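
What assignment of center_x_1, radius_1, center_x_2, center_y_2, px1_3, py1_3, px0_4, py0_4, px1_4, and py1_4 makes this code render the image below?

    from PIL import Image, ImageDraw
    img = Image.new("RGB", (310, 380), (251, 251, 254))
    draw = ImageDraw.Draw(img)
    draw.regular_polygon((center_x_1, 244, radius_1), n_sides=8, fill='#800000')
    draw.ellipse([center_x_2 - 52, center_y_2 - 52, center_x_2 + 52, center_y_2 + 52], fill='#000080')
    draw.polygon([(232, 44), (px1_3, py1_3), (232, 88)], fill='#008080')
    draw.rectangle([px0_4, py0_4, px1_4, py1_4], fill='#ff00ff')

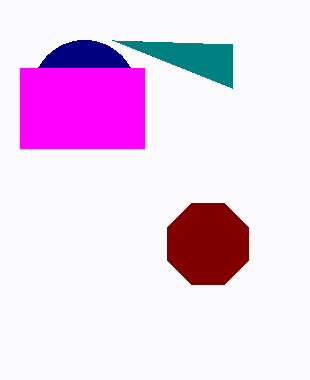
center_x_1 = 208; radius_1 = 44; center_x_2 = 84; center_y_2 = 92; px1_3 = 112; py1_3 = 40; px0_4 = 20; py0_4 = 68; px1_4 = 144; py1_4 = 148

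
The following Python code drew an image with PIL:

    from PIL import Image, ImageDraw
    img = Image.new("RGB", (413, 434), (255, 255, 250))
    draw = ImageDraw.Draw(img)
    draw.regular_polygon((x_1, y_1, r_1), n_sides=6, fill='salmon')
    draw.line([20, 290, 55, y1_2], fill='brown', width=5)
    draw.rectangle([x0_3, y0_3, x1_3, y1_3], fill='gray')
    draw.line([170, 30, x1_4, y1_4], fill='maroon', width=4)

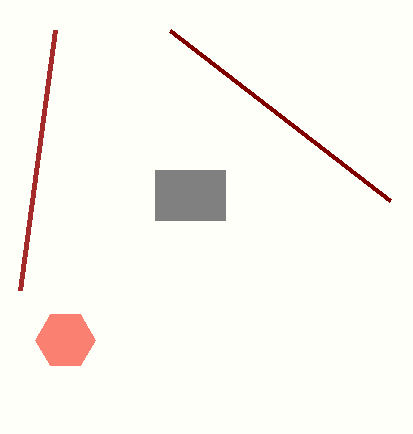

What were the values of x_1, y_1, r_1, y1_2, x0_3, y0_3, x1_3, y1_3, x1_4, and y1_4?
x_1 = 65; y_1 = 340; r_1 = 30; y1_2 = 30; x0_3 = 155; y0_3 = 170; x1_3 = 225; y1_3 = 220; x1_4 = 390; y1_4 = 200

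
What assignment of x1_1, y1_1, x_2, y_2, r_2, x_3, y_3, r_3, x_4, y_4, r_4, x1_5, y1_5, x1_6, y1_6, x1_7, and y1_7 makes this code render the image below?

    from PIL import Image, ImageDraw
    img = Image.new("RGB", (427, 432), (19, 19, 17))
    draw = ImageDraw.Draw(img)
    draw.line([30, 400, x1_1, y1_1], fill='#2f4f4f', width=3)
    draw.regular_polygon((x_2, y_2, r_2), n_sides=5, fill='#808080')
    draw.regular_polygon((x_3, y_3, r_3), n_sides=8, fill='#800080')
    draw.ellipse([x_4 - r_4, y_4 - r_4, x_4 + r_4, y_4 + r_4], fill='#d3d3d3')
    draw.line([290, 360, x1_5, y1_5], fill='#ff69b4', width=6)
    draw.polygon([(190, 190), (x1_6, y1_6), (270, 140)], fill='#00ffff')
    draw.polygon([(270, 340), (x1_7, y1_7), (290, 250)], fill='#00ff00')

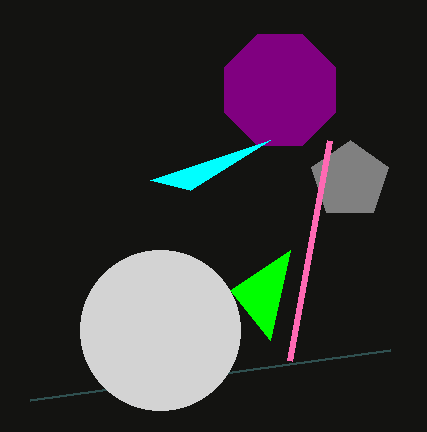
x1_1 = 390; y1_1 = 350; x_2 = 350; y_2 = 180; r_2 = 40; x_3 = 280; y_3 = 90; r_3 = 60; x_4 = 160; y_4 = 330; r_4 = 80; x1_5 = 330; y1_5 = 140; x1_6 = 150; y1_6 = 180; x1_7 = 230; y1_7 = 290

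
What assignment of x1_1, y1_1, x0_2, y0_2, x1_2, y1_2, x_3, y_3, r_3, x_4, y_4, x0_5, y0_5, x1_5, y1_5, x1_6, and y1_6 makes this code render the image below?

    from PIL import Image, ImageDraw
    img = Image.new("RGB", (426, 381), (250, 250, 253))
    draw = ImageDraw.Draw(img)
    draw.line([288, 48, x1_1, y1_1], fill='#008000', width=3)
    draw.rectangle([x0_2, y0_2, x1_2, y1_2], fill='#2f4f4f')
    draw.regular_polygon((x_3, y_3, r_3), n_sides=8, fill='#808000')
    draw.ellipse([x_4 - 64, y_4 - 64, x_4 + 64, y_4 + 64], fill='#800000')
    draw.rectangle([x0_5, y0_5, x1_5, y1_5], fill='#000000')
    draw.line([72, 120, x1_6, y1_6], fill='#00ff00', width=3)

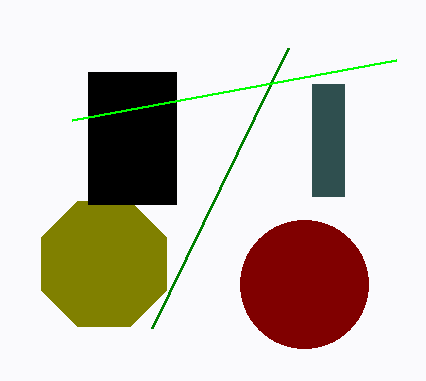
x1_1 = 152; y1_1 = 328; x0_2 = 312; y0_2 = 84; x1_2 = 344; y1_2 = 196; x_3 = 104; y_3 = 264; r_3 = 68; x_4 = 304; y_4 = 284; x0_5 = 88; y0_5 = 72; x1_5 = 176; y1_5 = 204; x1_6 = 396; y1_6 = 60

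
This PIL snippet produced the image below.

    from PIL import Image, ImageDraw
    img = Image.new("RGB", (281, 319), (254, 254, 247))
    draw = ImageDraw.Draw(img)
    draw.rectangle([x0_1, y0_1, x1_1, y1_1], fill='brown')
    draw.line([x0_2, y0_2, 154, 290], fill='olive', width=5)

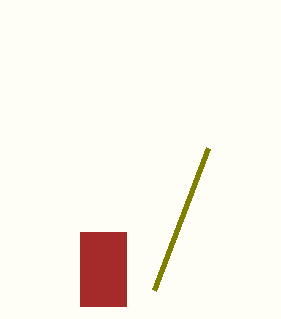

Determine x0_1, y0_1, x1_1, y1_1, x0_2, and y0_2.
x0_1 = 80, y0_1 = 232, x1_1 = 126, y1_1 = 306, x0_2 = 208, y0_2 = 148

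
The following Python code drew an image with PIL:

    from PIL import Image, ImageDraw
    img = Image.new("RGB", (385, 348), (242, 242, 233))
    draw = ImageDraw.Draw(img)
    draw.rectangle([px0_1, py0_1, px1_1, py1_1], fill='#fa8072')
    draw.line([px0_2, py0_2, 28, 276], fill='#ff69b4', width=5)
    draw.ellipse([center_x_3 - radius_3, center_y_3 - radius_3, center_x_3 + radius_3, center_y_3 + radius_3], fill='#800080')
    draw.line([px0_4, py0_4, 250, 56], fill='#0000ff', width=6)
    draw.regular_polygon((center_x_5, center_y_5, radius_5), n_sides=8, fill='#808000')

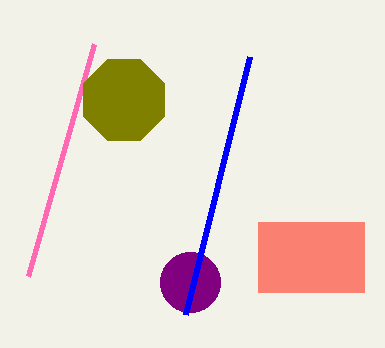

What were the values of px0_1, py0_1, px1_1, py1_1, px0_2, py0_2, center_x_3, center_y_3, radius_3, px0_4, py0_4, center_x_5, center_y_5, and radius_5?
px0_1 = 258
py0_1 = 222
px1_1 = 364
py1_1 = 292
px0_2 = 94
py0_2 = 44
center_x_3 = 190
center_y_3 = 282
radius_3 = 30
px0_4 = 186
py0_4 = 314
center_x_5 = 124
center_y_5 = 100
radius_5 = 44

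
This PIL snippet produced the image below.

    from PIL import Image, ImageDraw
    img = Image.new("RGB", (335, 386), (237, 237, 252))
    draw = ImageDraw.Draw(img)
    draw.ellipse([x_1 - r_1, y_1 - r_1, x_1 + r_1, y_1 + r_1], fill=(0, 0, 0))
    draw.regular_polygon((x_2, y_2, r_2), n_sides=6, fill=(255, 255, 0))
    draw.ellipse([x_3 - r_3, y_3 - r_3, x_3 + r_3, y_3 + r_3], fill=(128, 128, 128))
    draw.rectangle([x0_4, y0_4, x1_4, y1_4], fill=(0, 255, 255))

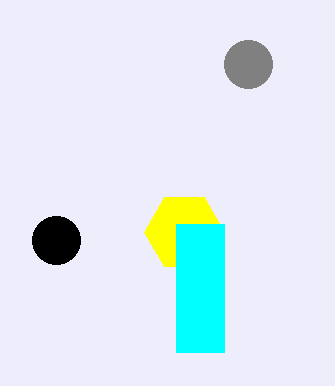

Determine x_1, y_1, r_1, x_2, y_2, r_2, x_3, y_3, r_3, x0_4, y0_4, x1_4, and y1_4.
x_1 = 56, y_1 = 240, r_1 = 24, x_2 = 184, y_2 = 232, r_2 = 40, x_3 = 248, y_3 = 64, r_3 = 24, x0_4 = 176, y0_4 = 224, x1_4 = 224, y1_4 = 352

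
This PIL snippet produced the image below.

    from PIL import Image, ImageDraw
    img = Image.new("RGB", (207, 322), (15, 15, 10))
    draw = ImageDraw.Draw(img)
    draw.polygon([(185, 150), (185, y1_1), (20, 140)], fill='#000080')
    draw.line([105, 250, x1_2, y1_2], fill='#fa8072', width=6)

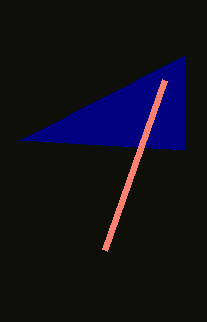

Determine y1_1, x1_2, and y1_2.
y1_1 = 55, x1_2 = 165, y1_2 = 80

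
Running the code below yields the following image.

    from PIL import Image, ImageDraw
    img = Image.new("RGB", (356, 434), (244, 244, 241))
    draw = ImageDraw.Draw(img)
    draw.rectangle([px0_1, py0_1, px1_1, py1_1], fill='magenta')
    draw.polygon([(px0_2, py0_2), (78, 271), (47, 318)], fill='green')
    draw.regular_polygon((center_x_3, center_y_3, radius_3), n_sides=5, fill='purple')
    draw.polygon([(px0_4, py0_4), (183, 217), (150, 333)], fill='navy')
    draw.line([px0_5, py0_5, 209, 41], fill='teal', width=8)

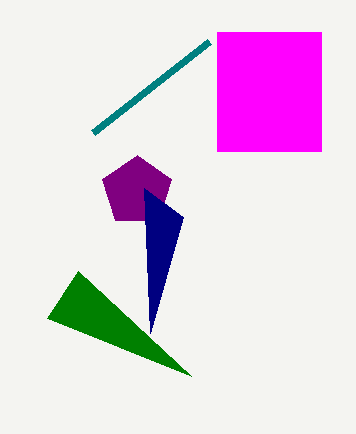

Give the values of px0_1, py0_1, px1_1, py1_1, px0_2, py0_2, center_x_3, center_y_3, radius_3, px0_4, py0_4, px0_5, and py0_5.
px0_1 = 217, py0_1 = 32, px1_1 = 321, py1_1 = 151, px0_2 = 191, py0_2 = 376, center_x_3 = 137, center_y_3 = 191, radius_3 = 36, px0_4 = 144, py0_4 = 188, px0_5 = 93, py0_5 = 132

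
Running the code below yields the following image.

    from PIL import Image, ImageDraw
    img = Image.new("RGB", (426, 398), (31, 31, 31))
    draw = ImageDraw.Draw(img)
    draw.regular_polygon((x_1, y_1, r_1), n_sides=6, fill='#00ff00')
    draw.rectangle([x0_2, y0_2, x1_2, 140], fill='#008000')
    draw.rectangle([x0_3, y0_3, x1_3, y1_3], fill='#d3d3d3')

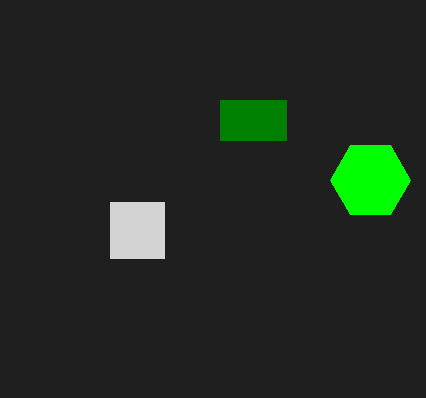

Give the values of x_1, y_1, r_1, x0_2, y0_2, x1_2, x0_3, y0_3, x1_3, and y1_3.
x_1 = 370
y_1 = 180
r_1 = 40
x0_2 = 220
y0_2 = 100
x1_2 = 286
x0_3 = 110
y0_3 = 202
x1_3 = 164
y1_3 = 258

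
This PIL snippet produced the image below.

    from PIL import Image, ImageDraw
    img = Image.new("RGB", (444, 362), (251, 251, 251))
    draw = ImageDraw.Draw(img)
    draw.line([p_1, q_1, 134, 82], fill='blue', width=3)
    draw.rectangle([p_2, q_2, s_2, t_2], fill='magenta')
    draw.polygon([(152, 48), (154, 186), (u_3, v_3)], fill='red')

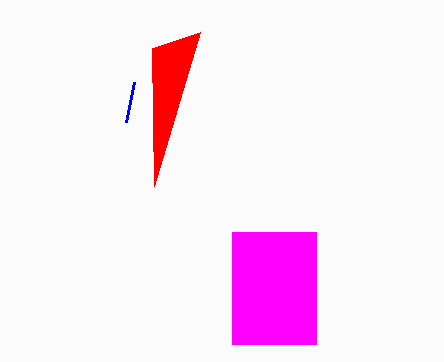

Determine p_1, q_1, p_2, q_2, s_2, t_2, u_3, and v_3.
p_1 = 126, q_1 = 122, p_2 = 232, q_2 = 232, s_2 = 316, t_2 = 344, u_3 = 200, v_3 = 32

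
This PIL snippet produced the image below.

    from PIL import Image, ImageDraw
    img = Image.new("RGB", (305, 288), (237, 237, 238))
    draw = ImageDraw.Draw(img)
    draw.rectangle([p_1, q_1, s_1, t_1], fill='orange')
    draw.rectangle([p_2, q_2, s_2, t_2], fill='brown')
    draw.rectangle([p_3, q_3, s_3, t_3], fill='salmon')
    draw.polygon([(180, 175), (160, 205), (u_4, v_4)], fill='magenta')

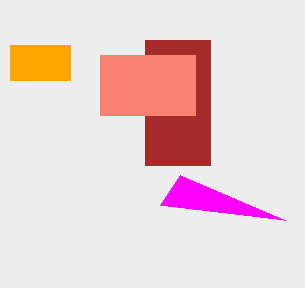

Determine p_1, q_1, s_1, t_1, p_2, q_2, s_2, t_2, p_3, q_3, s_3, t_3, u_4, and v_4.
p_1 = 10; q_1 = 45; s_1 = 70; t_1 = 80; p_2 = 145; q_2 = 40; s_2 = 210; t_2 = 165; p_3 = 100; q_3 = 55; s_3 = 195; t_3 = 115; u_4 = 285; v_4 = 220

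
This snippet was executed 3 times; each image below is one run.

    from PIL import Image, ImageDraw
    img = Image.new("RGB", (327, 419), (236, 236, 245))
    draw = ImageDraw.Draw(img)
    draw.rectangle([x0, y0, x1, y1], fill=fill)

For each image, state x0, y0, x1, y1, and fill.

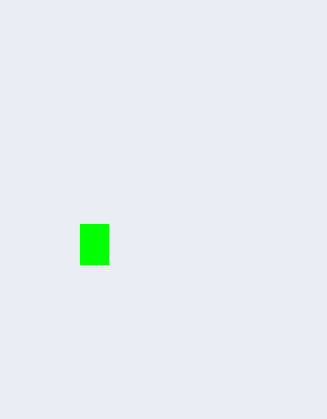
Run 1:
x0 = 80; y0 = 224; x1 = 108; y1 = 264; fill = 'lime'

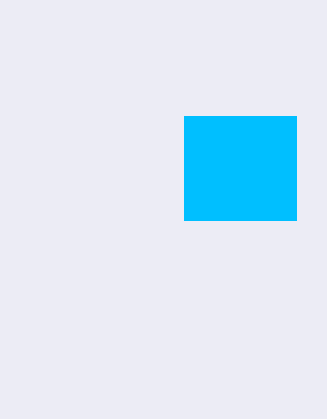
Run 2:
x0 = 184; y0 = 116; x1 = 296; y1 = 220; fill = 'deepskyblue'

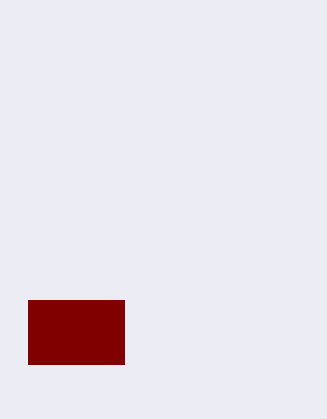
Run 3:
x0 = 28; y0 = 300; x1 = 124; y1 = 364; fill = 'maroon'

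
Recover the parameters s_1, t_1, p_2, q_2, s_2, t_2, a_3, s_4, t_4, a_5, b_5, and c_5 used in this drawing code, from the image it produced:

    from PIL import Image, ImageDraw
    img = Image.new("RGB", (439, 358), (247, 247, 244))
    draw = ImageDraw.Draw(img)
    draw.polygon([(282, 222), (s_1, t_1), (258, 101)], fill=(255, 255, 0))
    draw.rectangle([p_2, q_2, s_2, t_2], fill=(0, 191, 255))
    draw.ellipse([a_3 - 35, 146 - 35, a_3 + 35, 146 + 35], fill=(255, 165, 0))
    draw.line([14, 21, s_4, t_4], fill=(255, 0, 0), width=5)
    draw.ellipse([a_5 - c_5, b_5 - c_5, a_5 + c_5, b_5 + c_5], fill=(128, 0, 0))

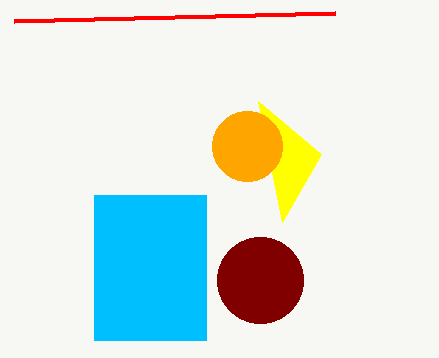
s_1 = 321
t_1 = 154
p_2 = 94
q_2 = 195
s_2 = 206
t_2 = 340
a_3 = 247
s_4 = 335
t_4 = 13
a_5 = 260
b_5 = 280
c_5 = 43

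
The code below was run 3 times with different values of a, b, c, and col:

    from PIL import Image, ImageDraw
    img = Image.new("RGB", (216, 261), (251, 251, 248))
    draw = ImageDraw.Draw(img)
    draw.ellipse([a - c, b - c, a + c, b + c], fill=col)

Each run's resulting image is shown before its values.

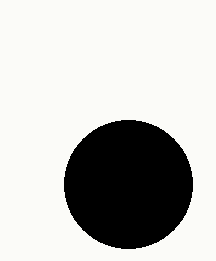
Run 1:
a = 128, b = 184, c = 64, col = 'black'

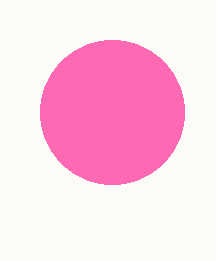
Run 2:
a = 112
b = 112
c = 72
col = 'hotpink'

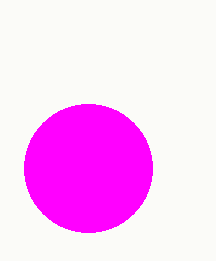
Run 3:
a = 88; b = 168; c = 64; col = 'magenta'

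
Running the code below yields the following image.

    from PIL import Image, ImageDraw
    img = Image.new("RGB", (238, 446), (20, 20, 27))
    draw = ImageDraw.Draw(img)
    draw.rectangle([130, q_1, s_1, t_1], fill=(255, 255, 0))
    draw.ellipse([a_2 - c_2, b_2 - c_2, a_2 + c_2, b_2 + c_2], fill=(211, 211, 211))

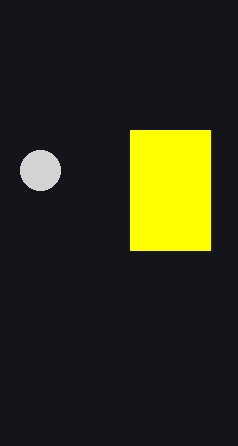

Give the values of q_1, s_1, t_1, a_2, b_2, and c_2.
q_1 = 130, s_1 = 210, t_1 = 250, a_2 = 40, b_2 = 170, c_2 = 20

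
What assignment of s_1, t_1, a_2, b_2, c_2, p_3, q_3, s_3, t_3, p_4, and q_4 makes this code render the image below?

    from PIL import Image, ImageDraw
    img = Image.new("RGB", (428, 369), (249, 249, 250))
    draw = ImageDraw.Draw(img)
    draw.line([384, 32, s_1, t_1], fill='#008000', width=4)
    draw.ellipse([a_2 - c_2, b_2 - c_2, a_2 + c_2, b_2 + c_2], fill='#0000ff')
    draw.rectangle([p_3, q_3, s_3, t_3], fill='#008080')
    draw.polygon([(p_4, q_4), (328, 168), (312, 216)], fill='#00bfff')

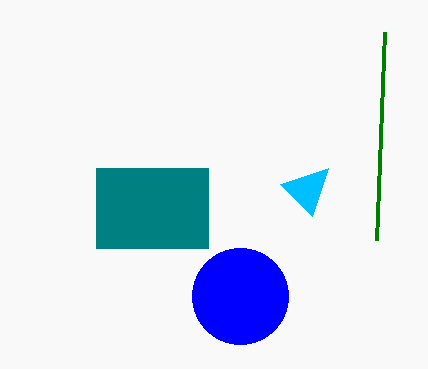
s_1 = 376
t_1 = 240
a_2 = 240
b_2 = 296
c_2 = 48
p_3 = 96
q_3 = 168
s_3 = 208
t_3 = 248
p_4 = 280
q_4 = 184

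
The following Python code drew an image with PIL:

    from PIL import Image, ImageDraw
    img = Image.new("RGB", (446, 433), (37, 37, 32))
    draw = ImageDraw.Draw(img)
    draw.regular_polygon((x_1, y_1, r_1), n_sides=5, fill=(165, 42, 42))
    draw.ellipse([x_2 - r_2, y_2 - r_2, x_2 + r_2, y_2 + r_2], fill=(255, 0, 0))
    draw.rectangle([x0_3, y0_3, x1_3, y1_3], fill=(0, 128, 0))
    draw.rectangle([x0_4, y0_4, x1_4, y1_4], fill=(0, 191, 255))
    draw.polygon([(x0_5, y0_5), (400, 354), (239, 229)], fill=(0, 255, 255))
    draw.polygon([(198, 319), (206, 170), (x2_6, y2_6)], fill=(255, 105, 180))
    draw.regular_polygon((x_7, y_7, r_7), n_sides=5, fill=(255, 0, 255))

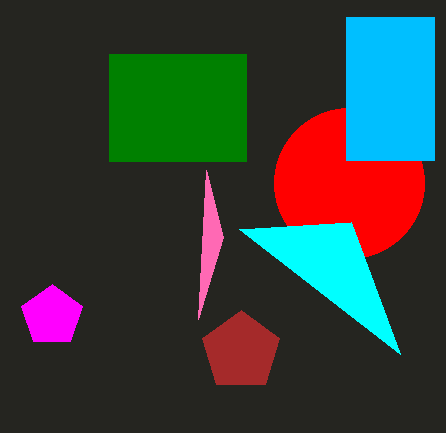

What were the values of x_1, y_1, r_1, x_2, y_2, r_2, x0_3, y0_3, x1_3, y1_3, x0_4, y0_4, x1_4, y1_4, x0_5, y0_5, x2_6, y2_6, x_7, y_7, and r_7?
x_1 = 241; y_1 = 351; r_1 = 41; x_2 = 349; y_2 = 183; r_2 = 75; x0_3 = 109; y0_3 = 54; x1_3 = 246; y1_3 = 161; x0_4 = 346; y0_4 = 17; x1_4 = 434; y1_4 = 160; x0_5 = 351; y0_5 = 222; x2_6 = 223; y2_6 = 237; x_7 = 52; y_7 = 316; r_7 = 32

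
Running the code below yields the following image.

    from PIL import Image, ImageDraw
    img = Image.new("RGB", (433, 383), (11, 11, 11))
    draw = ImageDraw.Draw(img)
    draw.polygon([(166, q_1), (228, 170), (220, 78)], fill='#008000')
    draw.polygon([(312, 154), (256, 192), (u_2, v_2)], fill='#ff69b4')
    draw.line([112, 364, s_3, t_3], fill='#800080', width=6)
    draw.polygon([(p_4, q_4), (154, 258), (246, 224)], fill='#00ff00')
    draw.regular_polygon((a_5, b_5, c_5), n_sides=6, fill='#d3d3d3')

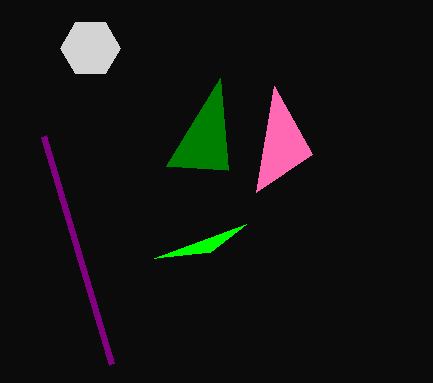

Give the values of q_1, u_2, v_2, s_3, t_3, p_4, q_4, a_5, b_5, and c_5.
q_1 = 166; u_2 = 274; v_2 = 86; s_3 = 44; t_3 = 136; p_4 = 210; q_4 = 252; a_5 = 90; b_5 = 48; c_5 = 30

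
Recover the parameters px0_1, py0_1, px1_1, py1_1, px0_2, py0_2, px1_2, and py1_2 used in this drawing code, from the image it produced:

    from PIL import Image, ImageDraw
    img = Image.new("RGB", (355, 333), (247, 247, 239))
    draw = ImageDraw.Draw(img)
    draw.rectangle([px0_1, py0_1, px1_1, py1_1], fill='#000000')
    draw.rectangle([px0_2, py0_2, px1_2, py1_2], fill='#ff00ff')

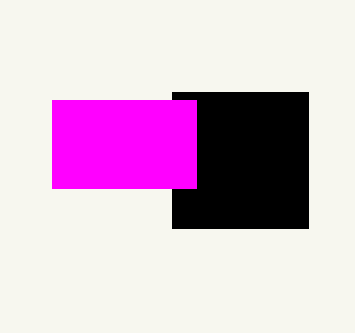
px0_1 = 172; py0_1 = 92; px1_1 = 308; py1_1 = 228; px0_2 = 52; py0_2 = 100; px1_2 = 196; py1_2 = 188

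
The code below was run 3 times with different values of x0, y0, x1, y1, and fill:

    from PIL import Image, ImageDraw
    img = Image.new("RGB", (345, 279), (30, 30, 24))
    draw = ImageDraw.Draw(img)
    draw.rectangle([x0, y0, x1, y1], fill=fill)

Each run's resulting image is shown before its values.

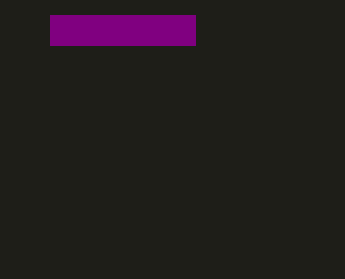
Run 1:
x0 = 50
y0 = 15
x1 = 195
y1 = 45
fill = 'purple'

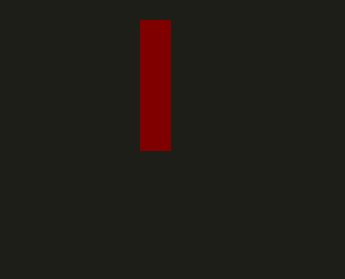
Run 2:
x0 = 140, y0 = 20, x1 = 170, y1 = 150, fill = 'maroon'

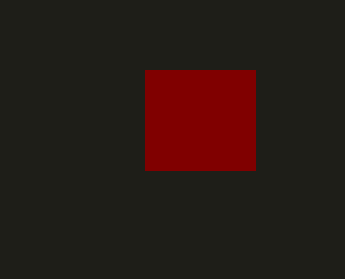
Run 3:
x0 = 145, y0 = 70, x1 = 255, y1 = 170, fill = 'maroon'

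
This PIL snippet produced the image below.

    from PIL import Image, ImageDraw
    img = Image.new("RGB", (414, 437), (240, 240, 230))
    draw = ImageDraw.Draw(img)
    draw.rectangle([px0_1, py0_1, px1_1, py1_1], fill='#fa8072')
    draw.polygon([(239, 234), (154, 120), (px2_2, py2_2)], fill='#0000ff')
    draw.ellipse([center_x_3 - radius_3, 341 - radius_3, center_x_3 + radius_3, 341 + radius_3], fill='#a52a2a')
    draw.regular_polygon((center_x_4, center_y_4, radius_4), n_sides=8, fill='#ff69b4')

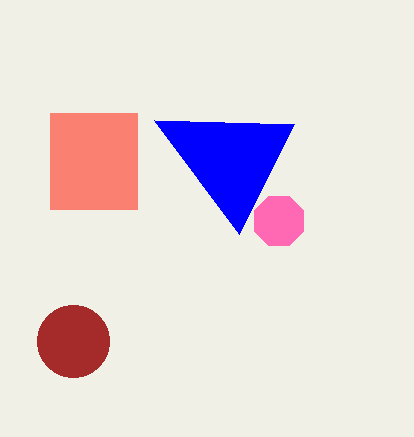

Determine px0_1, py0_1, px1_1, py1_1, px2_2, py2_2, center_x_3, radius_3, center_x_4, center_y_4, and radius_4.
px0_1 = 50
py0_1 = 113
px1_1 = 137
py1_1 = 209
px2_2 = 294
py2_2 = 124
center_x_3 = 73
radius_3 = 36
center_x_4 = 279
center_y_4 = 221
radius_4 = 27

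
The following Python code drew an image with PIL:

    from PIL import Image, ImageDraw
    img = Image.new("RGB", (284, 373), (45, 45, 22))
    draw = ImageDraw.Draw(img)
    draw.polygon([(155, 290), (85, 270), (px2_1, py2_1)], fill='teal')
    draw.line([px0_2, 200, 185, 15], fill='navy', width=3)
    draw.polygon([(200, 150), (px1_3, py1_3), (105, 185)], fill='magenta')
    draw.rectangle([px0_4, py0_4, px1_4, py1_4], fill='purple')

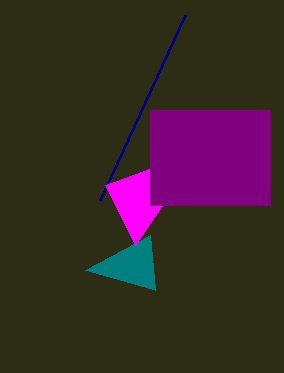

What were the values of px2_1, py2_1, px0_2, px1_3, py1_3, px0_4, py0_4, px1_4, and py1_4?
px2_1 = 150
py2_1 = 235
px0_2 = 100
px1_3 = 135
py1_3 = 245
px0_4 = 150
py0_4 = 110
px1_4 = 270
py1_4 = 205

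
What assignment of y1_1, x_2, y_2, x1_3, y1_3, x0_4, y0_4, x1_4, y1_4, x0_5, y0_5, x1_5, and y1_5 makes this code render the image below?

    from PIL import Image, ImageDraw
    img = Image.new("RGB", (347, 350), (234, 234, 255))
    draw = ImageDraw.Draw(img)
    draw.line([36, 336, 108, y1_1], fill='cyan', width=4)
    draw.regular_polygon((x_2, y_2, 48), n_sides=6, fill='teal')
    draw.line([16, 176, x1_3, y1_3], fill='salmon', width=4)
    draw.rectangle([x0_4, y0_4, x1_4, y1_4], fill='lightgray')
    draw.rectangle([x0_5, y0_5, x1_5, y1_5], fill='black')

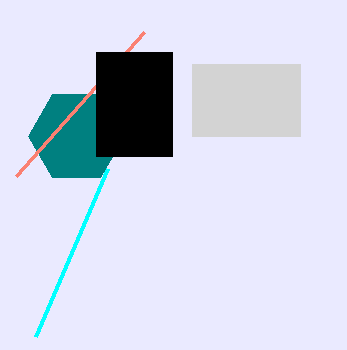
y1_1 = 168; x_2 = 76; y_2 = 136; x1_3 = 144; y1_3 = 32; x0_4 = 192; y0_4 = 64; x1_4 = 300; y1_4 = 136; x0_5 = 96; y0_5 = 52; x1_5 = 172; y1_5 = 156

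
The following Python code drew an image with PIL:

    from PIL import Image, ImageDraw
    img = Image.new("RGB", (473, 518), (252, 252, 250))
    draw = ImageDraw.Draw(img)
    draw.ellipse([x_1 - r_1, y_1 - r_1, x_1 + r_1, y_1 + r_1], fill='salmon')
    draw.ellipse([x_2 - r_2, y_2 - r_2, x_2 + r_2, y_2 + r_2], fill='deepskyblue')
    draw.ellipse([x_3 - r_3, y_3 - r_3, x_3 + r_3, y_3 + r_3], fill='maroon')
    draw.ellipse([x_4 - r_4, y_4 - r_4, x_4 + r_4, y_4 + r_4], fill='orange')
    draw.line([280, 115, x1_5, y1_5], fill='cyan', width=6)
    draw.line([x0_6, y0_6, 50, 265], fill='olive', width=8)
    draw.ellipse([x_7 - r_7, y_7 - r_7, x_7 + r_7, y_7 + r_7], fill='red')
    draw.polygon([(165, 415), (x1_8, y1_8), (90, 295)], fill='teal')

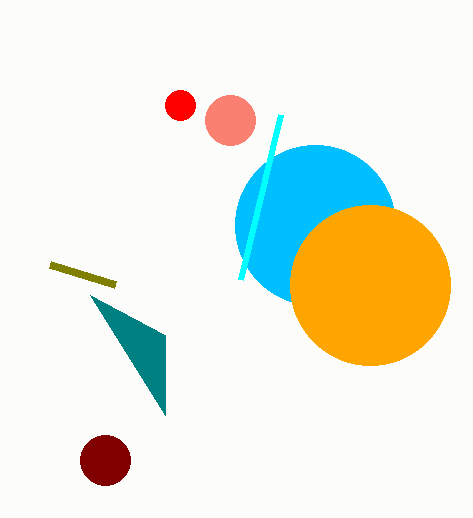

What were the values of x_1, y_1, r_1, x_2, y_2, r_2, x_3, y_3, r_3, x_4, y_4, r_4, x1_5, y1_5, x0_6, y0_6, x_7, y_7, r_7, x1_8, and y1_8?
x_1 = 230, y_1 = 120, r_1 = 25, x_2 = 315, y_2 = 225, r_2 = 80, x_3 = 105, y_3 = 460, r_3 = 25, x_4 = 370, y_4 = 285, r_4 = 80, x1_5 = 240, y1_5 = 280, x0_6 = 115, y0_6 = 285, x_7 = 180, y_7 = 105, r_7 = 15, x1_8 = 165, y1_8 = 335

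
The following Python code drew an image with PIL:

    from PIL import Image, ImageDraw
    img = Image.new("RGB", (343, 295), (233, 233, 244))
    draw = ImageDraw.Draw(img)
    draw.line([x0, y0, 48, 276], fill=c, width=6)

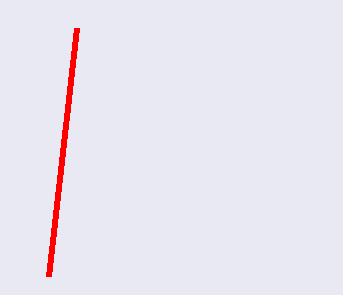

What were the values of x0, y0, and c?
x0 = 76, y0 = 28, c = 'red'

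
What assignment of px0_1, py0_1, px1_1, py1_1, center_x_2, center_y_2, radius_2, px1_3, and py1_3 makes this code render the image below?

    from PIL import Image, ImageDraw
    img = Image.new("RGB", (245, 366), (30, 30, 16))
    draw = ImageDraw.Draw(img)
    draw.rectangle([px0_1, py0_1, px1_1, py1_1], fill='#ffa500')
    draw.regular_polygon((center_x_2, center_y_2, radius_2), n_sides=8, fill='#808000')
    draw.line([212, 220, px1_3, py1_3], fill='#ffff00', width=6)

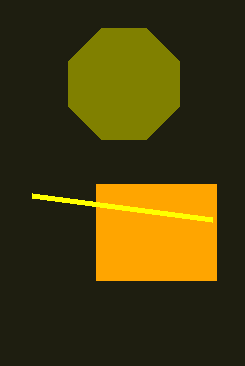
px0_1 = 96; py0_1 = 184; px1_1 = 216; py1_1 = 280; center_x_2 = 124; center_y_2 = 84; radius_2 = 60; px1_3 = 32; py1_3 = 196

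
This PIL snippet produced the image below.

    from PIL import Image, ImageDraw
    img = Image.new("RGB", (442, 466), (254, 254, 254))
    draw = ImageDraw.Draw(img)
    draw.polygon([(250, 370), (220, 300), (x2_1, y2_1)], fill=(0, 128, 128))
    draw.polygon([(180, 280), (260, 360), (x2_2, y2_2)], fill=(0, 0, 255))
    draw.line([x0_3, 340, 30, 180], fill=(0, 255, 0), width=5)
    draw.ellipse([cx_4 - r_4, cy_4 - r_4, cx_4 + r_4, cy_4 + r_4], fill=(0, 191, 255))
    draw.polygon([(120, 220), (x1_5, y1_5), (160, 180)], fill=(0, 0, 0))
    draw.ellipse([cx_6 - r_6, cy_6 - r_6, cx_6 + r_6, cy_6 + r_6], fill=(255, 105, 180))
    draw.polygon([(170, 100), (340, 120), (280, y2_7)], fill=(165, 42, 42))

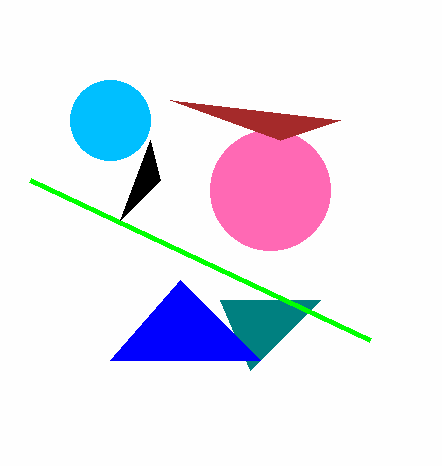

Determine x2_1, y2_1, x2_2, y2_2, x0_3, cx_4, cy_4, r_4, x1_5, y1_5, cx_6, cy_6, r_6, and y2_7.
x2_1 = 320
y2_1 = 300
x2_2 = 110
y2_2 = 360
x0_3 = 370
cx_4 = 110
cy_4 = 120
r_4 = 40
x1_5 = 150
y1_5 = 140
cx_6 = 270
cy_6 = 190
r_6 = 60
y2_7 = 140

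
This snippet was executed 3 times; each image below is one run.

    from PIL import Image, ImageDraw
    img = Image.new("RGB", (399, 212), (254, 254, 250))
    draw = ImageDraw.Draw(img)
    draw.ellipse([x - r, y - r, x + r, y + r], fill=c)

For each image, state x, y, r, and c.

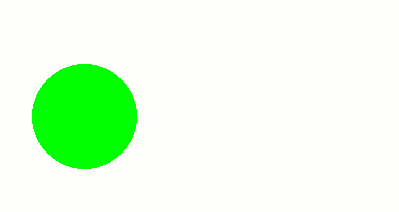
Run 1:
x = 84
y = 116
r = 52
c = 'lime'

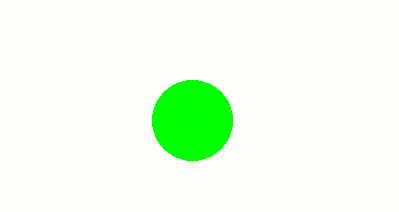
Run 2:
x = 192
y = 120
r = 40
c = 'lime'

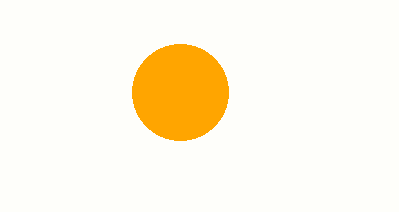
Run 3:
x = 180
y = 92
r = 48
c = 'orange'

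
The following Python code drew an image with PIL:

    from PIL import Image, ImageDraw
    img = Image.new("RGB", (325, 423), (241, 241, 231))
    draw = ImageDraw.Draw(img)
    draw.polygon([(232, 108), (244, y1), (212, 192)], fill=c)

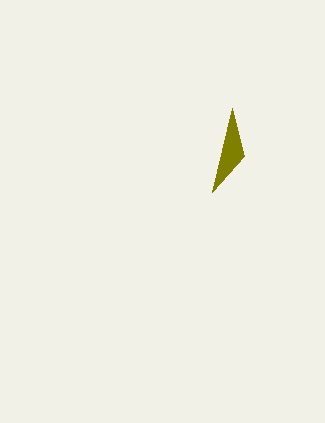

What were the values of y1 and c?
y1 = 156; c = 'olive'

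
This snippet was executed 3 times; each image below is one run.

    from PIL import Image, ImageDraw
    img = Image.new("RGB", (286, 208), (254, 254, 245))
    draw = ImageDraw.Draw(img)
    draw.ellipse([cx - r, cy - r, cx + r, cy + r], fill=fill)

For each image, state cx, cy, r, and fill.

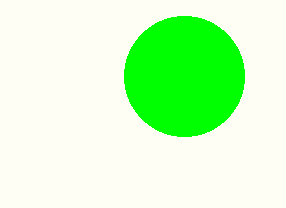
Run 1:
cx = 184; cy = 76; r = 60; fill = 'lime'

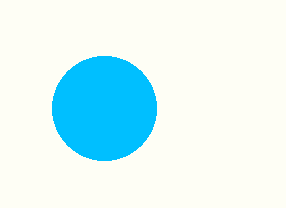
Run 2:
cx = 104
cy = 108
r = 52
fill = 'deepskyblue'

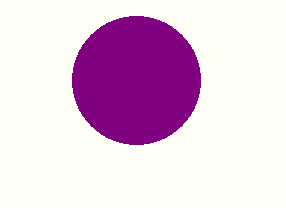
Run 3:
cx = 136
cy = 80
r = 64
fill = 'purple'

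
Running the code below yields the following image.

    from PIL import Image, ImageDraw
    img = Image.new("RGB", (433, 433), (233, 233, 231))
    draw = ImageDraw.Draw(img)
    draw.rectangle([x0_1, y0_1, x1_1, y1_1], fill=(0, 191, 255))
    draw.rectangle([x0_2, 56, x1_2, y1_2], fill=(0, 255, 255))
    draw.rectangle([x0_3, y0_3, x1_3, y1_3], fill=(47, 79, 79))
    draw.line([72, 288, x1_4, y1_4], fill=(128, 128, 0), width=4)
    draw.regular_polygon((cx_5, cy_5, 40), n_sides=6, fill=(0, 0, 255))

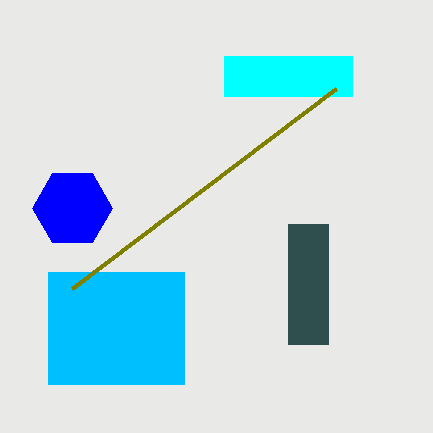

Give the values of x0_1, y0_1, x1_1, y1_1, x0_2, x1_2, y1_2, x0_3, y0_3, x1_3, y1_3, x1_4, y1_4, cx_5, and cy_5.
x0_1 = 48
y0_1 = 272
x1_1 = 184
y1_1 = 384
x0_2 = 224
x1_2 = 352
y1_2 = 96
x0_3 = 288
y0_3 = 224
x1_3 = 328
y1_3 = 344
x1_4 = 336
y1_4 = 88
cx_5 = 72
cy_5 = 208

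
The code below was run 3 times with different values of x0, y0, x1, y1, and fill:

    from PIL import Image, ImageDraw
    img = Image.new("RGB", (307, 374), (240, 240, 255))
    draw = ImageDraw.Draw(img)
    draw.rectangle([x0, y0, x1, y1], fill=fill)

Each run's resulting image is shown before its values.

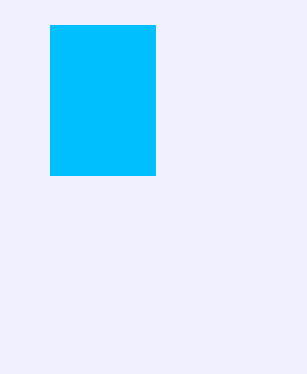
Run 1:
x0 = 50; y0 = 25; x1 = 155; y1 = 175; fill = 'deepskyblue'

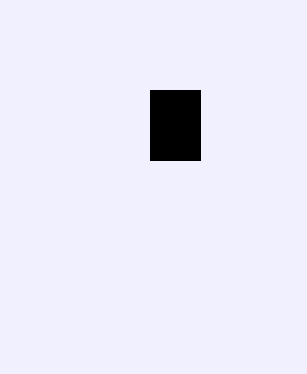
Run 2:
x0 = 150; y0 = 90; x1 = 200; y1 = 160; fill = 'black'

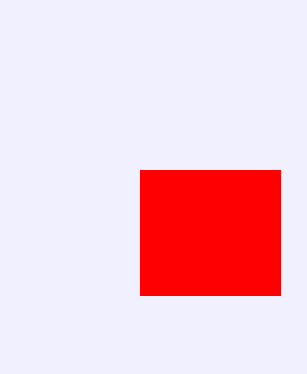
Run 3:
x0 = 140, y0 = 170, x1 = 280, y1 = 295, fill = 'red'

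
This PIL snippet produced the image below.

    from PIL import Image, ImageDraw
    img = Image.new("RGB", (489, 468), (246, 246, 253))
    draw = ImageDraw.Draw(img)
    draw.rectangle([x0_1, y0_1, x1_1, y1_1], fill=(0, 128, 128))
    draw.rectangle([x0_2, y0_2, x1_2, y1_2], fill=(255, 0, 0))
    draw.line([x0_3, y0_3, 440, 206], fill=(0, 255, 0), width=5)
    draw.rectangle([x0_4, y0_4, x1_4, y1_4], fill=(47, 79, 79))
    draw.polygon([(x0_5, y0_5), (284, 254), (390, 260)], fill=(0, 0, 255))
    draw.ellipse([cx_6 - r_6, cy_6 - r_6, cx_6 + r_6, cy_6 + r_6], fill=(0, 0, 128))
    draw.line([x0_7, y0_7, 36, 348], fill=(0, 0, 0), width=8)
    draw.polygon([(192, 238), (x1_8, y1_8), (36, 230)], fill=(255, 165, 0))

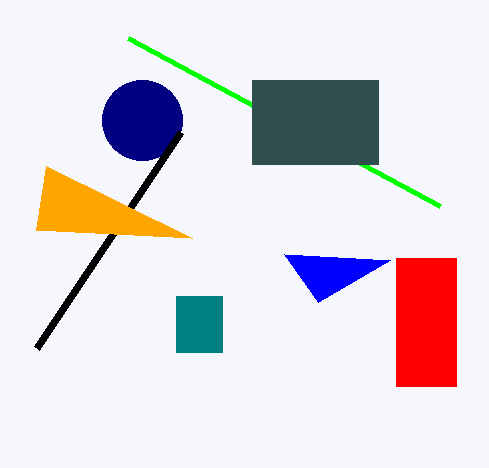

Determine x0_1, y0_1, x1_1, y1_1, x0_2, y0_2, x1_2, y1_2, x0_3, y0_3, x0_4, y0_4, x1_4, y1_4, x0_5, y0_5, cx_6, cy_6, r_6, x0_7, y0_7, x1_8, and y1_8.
x0_1 = 176
y0_1 = 296
x1_1 = 222
y1_1 = 352
x0_2 = 396
y0_2 = 258
x1_2 = 456
y1_2 = 386
x0_3 = 128
y0_3 = 38
x0_4 = 252
y0_4 = 80
x1_4 = 378
y1_4 = 164
x0_5 = 318
y0_5 = 302
cx_6 = 142
cy_6 = 120
r_6 = 40
x0_7 = 180
y0_7 = 132
x1_8 = 46
y1_8 = 166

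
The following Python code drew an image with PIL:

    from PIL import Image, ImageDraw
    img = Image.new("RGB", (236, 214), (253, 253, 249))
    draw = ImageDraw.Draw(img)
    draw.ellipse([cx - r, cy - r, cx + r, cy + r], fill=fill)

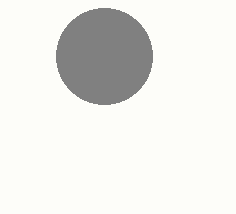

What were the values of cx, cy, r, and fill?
cx = 104; cy = 56; r = 48; fill = 'gray'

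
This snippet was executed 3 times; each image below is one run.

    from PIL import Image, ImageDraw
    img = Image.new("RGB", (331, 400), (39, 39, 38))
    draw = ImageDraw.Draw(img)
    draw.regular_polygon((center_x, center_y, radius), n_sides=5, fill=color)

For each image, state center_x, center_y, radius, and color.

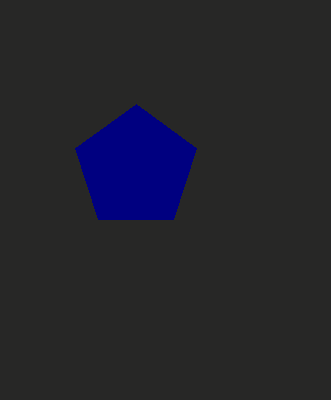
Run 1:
center_x = 136
center_y = 168
radius = 64
color = 'navy'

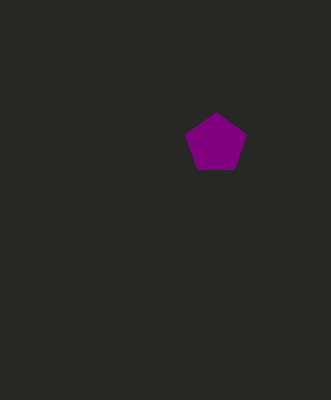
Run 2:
center_x = 216; center_y = 144; radius = 32; color = 'purple'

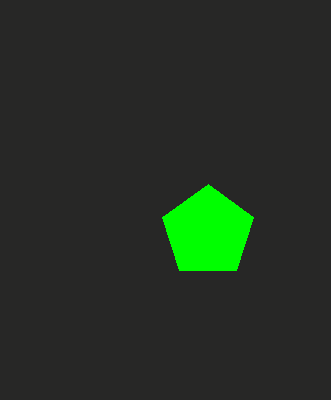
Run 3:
center_x = 208; center_y = 232; radius = 48; color = 'lime'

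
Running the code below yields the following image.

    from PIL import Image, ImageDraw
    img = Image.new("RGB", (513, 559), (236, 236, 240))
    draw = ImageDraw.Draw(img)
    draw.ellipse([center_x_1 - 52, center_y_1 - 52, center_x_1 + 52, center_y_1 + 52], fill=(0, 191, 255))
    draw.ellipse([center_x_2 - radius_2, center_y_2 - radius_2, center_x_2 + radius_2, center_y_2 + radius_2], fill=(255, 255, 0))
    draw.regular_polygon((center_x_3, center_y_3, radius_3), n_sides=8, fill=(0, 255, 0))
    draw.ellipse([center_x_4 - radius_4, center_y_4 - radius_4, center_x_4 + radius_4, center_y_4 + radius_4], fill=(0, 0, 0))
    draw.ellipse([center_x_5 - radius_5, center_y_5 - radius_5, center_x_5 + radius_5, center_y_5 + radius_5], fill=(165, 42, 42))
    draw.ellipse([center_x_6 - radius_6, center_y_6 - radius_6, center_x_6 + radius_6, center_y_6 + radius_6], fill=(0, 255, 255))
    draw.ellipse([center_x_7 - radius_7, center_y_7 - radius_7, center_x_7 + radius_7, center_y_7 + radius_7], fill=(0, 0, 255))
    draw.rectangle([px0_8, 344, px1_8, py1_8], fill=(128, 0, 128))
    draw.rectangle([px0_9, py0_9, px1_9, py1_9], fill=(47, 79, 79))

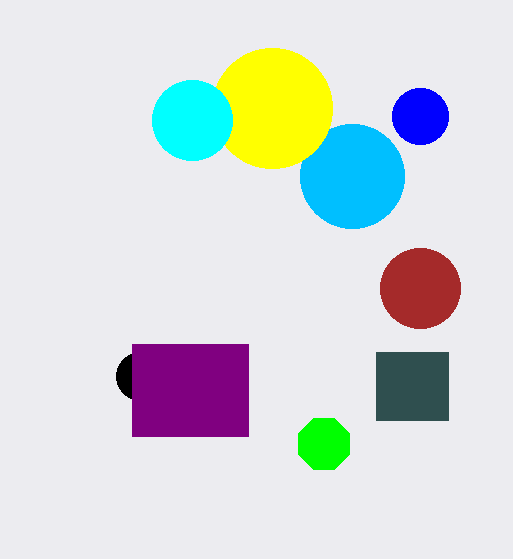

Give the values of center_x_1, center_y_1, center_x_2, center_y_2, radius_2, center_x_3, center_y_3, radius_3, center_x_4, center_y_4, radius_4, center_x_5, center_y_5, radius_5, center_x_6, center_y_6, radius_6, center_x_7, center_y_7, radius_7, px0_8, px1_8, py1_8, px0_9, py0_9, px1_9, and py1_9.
center_x_1 = 352; center_y_1 = 176; center_x_2 = 272; center_y_2 = 108; radius_2 = 60; center_x_3 = 324; center_y_3 = 444; radius_3 = 28; center_x_4 = 140; center_y_4 = 376; radius_4 = 24; center_x_5 = 420; center_y_5 = 288; radius_5 = 40; center_x_6 = 192; center_y_6 = 120; radius_6 = 40; center_x_7 = 420; center_y_7 = 116; radius_7 = 28; px0_8 = 132; px1_8 = 248; py1_8 = 436; px0_9 = 376; py0_9 = 352; px1_9 = 448; py1_9 = 420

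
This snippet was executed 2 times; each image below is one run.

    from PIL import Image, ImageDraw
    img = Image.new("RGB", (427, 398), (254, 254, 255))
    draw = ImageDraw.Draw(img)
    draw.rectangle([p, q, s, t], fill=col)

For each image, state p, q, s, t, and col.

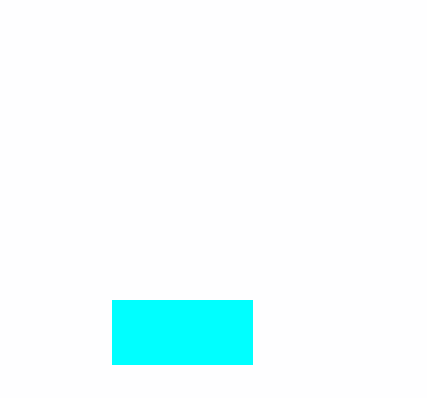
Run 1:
p = 112
q = 300
s = 252
t = 364
col = 'cyan'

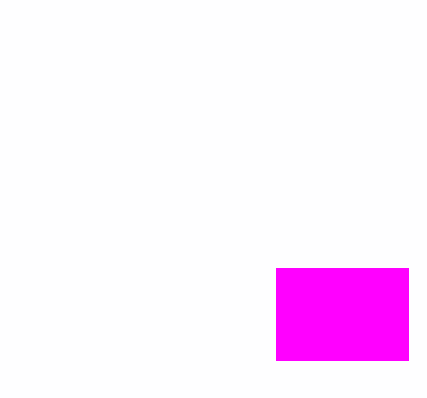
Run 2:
p = 276, q = 268, s = 408, t = 360, col = 'magenta'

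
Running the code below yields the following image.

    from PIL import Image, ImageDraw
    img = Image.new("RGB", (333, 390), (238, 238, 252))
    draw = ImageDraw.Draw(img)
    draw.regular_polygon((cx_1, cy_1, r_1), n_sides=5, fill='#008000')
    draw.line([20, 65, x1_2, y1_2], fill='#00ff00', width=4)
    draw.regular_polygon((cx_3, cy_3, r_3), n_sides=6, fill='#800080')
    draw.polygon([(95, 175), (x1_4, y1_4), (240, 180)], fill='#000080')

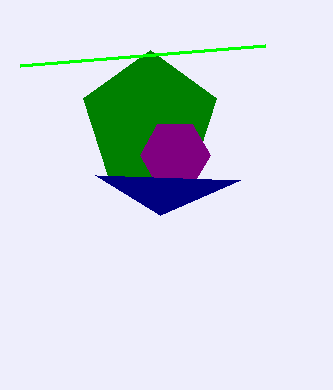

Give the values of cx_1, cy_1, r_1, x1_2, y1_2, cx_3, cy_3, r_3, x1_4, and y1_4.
cx_1 = 150; cy_1 = 120; r_1 = 70; x1_2 = 265; y1_2 = 45; cx_3 = 175; cy_3 = 155; r_3 = 35; x1_4 = 160; y1_4 = 215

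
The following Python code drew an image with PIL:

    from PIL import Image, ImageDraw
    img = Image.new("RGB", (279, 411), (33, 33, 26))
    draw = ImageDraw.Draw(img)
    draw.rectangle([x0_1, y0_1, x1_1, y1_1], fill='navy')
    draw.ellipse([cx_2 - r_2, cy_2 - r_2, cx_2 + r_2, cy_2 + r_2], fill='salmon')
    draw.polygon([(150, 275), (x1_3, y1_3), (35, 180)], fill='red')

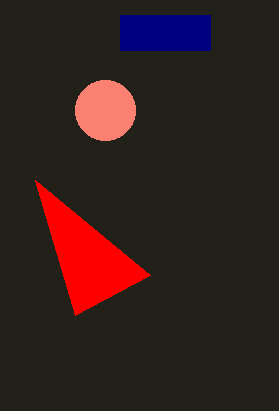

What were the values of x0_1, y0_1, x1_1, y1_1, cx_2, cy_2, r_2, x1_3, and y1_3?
x0_1 = 120; y0_1 = 15; x1_1 = 210; y1_1 = 50; cx_2 = 105; cy_2 = 110; r_2 = 30; x1_3 = 75; y1_3 = 315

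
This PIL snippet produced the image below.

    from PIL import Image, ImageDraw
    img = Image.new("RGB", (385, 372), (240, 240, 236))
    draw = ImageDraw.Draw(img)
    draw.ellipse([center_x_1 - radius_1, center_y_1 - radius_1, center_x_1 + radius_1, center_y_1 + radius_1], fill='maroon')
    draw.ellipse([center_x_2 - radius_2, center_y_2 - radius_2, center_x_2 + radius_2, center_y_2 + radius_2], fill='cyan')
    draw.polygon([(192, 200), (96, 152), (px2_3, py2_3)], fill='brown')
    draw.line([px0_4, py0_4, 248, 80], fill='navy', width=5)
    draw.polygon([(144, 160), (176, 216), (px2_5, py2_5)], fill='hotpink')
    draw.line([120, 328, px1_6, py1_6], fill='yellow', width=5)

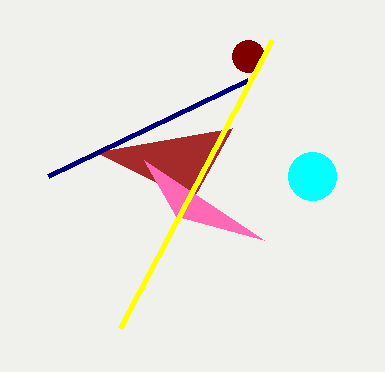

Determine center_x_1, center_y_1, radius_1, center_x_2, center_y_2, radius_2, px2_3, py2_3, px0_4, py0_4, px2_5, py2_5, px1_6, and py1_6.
center_x_1 = 248
center_y_1 = 56
radius_1 = 16
center_x_2 = 312
center_y_2 = 176
radius_2 = 24
px2_3 = 232
py2_3 = 128
px0_4 = 48
py0_4 = 176
px2_5 = 264
py2_5 = 240
px1_6 = 272
py1_6 = 40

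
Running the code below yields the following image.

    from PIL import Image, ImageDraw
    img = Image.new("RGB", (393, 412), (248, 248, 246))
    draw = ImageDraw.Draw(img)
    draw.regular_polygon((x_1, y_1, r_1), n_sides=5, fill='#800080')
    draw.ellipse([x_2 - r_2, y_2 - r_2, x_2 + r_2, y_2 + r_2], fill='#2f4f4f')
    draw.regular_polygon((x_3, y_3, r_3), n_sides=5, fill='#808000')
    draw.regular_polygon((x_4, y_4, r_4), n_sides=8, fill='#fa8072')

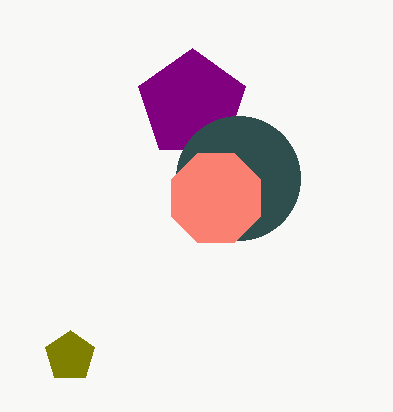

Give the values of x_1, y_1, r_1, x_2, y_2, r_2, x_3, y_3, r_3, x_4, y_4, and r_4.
x_1 = 192
y_1 = 104
r_1 = 56
x_2 = 238
y_2 = 178
r_2 = 62
x_3 = 70
y_3 = 356
r_3 = 26
x_4 = 216
y_4 = 198
r_4 = 48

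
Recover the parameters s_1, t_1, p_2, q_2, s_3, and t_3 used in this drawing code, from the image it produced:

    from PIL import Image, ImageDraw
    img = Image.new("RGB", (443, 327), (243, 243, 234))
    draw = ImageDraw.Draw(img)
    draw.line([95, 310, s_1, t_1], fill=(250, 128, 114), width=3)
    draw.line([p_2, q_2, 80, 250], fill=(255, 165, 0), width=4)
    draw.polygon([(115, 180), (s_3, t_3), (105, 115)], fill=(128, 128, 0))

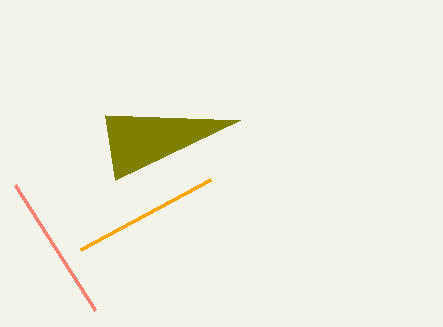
s_1 = 15
t_1 = 185
p_2 = 210
q_2 = 180
s_3 = 240
t_3 = 120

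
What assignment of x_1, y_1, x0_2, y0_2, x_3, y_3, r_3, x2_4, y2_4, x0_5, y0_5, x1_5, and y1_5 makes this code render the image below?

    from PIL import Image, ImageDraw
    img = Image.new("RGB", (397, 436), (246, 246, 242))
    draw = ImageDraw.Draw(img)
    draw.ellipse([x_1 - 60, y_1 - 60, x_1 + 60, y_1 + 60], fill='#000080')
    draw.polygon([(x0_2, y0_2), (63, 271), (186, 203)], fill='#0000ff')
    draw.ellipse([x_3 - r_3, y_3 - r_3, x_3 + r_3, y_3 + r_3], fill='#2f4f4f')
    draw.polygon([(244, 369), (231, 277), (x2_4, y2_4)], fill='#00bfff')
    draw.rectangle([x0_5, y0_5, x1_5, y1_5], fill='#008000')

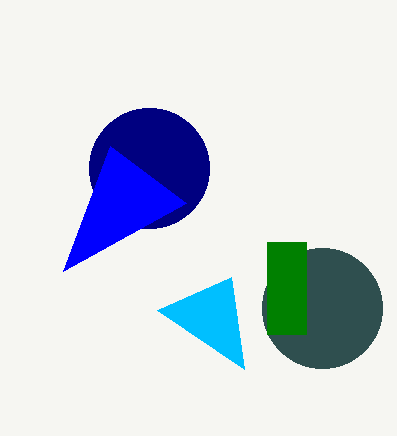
x_1 = 149
y_1 = 168
x0_2 = 110
y0_2 = 146
x_3 = 322
y_3 = 308
r_3 = 60
x2_4 = 157
y2_4 = 310
x0_5 = 267
y0_5 = 242
x1_5 = 306
y1_5 = 334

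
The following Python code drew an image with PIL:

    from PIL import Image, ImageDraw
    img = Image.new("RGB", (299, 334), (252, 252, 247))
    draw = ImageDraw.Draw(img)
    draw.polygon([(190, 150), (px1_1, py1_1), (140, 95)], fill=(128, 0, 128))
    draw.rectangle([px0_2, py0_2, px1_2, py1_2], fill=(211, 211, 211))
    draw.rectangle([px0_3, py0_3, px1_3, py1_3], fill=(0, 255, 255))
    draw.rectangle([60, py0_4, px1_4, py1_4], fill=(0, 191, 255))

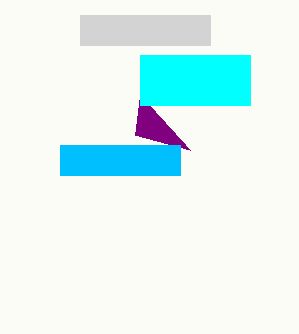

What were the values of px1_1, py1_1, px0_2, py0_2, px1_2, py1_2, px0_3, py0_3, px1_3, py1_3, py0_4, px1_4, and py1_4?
px1_1 = 135
py1_1 = 135
px0_2 = 80
py0_2 = 15
px1_2 = 210
py1_2 = 45
px0_3 = 140
py0_3 = 55
px1_3 = 250
py1_3 = 105
py0_4 = 145
px1_4 = 180
py1_4 = 175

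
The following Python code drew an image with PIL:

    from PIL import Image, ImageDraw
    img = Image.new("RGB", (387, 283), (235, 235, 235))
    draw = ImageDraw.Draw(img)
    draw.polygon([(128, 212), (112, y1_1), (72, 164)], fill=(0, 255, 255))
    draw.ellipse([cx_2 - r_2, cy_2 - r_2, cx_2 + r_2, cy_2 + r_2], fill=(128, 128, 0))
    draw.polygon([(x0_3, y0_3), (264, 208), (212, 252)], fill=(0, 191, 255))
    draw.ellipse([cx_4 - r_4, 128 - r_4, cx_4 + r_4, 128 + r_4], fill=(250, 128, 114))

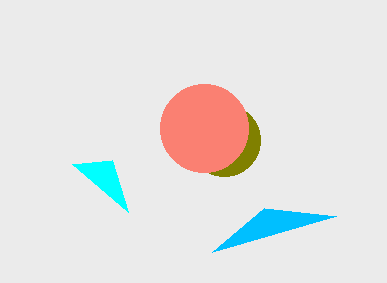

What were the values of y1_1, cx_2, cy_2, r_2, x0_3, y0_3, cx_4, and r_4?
y1_1 = 160
cx_2 = 224
cy_2 = 140
r_2 = 36
x0_3 = 336
y0_3 = 216
cx_4 = 204
r_4 = 44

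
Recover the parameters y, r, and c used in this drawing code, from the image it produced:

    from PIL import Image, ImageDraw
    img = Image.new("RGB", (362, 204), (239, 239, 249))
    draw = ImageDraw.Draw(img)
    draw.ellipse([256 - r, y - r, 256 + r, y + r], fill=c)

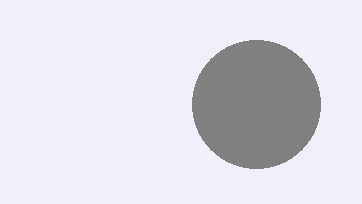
y = 104; r = 64; c = 'gray'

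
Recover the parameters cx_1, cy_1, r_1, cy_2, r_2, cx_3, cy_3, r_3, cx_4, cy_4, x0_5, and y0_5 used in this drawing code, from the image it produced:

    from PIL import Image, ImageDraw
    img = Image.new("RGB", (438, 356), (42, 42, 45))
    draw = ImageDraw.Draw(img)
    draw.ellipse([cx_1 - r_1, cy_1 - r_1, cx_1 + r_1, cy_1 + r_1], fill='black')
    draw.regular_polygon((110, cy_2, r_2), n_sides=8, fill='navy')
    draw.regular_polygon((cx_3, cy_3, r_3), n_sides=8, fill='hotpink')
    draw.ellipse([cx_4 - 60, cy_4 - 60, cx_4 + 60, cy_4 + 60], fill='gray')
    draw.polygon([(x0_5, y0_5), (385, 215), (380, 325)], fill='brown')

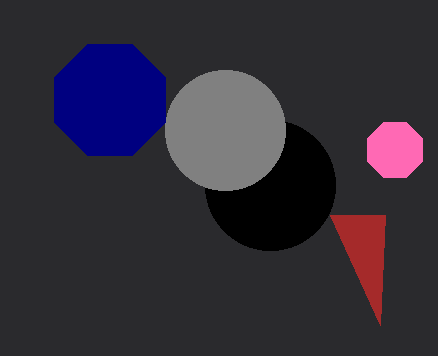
cx_1 = 270; cy_1 = 185; r_1 = 65; cy_2 = 100; r_2 = 60; cx_3 = 395; cy_3 = 150; r_3 = 30; cx_4 = 225; cy_4 = 130; x0_5 = 330; y0_5 = 215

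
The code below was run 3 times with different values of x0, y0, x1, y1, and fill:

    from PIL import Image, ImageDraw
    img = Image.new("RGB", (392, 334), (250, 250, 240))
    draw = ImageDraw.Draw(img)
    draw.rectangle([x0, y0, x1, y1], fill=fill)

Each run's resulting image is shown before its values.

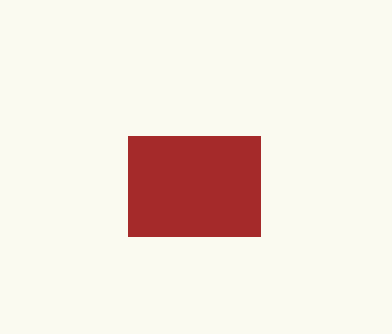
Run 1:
x0 = 128, y0 = 136, x1 = 260, y1 = 236, fill = 'brown'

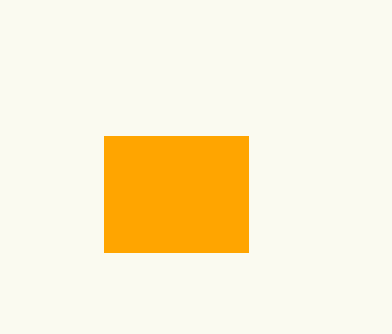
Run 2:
x0 = 104; y0 = 136; x1 = 248; y1 = 252; fill = 'orange'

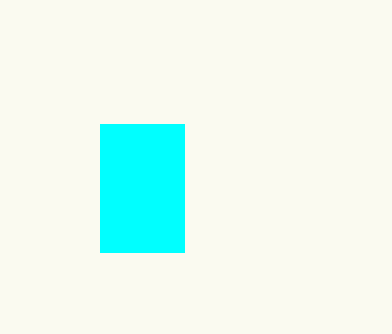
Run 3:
x0 = 100; y0 = 124; x1 = 184; y1 = 252; fill = 'cyan'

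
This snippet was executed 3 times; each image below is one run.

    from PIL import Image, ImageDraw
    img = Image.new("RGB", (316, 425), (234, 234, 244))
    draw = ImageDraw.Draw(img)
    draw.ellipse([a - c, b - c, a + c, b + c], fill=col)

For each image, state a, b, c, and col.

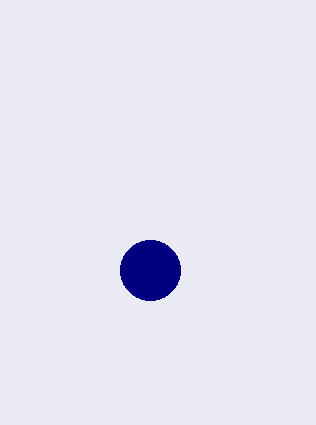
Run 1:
a = 150, b = 270, c = 30, col = 'navy'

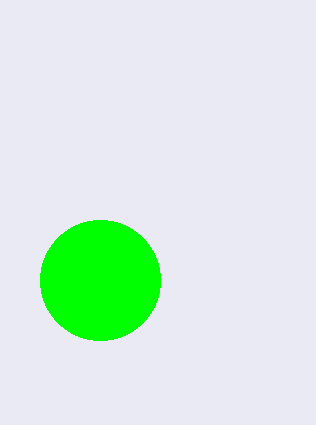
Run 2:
a = 100
b = 280
c = 60
col = 'lime'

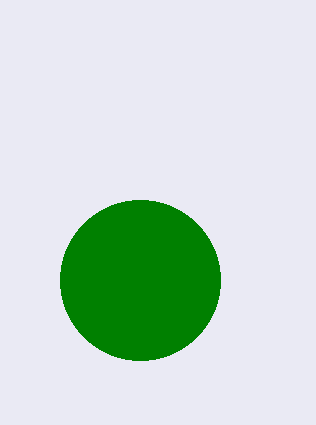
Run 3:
a = 140; b = 280; c = 80; col = 'green'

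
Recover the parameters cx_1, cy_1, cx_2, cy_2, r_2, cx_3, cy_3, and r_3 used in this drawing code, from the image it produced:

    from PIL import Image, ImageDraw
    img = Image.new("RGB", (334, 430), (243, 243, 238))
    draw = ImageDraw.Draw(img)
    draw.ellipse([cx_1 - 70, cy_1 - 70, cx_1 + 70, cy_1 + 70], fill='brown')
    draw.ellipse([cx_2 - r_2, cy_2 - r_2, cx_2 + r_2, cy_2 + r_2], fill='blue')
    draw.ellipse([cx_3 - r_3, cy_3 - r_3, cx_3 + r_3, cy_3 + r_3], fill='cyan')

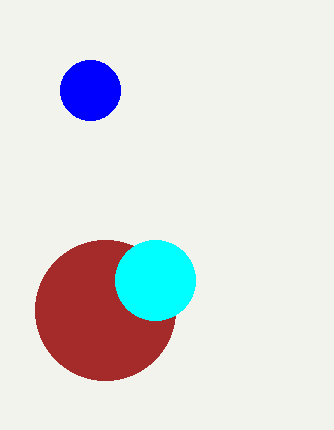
cx_1 = 105
cy_1 = 310
cx_2 = 90
cy_2 = 90
r_2 = 30
cx_3 = 155
cy_3 = 280
r_3 = 40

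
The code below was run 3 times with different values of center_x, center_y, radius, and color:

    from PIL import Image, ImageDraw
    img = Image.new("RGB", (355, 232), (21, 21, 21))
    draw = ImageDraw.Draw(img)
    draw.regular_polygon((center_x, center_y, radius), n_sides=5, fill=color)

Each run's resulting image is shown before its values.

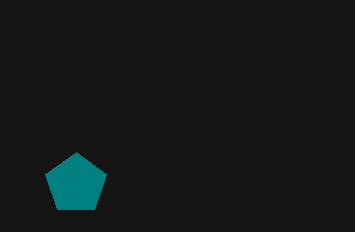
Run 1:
center_x = 76, center_y = 184, radius = 32, color = 'teal'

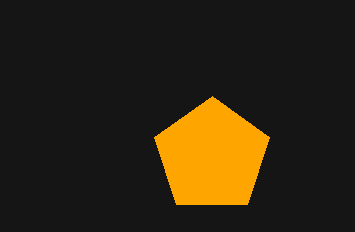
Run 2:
center_x = 212, center_y = 156, radius = 60, color = 'orange'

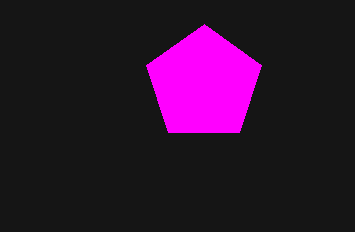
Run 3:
center_x = 204, center_y = 84, radius = 60, color = 'magenta'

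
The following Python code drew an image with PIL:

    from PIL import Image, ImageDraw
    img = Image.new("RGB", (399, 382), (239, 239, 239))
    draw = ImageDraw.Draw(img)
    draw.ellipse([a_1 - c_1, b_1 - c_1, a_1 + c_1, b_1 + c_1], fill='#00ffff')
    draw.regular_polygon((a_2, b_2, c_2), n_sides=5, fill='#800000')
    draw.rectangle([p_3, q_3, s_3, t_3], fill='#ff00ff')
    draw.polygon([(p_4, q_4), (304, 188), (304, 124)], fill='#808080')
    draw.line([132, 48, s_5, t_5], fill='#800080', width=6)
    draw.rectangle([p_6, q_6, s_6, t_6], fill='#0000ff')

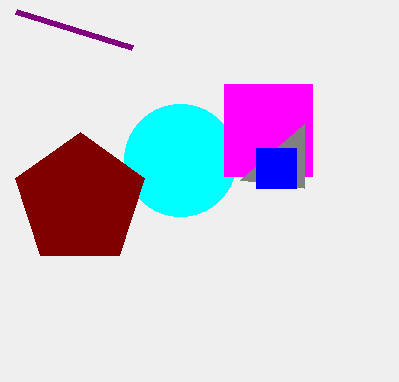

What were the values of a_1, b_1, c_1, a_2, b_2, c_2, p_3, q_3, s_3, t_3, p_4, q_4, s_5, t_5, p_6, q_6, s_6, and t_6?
a_1 = 180
b_1 = 160
c_1 = 56
a_2 = 80
b_2 = 200
c_2 = 68
p_3 = 224
q_3 = 84
s_3 = 312
t_3 = 176
p_4 = 240
q_4 = 180
s_5 = 16
t_5 = 12
p_6 = 256
q_6 = 148
s_6 = 296
t_6 = 188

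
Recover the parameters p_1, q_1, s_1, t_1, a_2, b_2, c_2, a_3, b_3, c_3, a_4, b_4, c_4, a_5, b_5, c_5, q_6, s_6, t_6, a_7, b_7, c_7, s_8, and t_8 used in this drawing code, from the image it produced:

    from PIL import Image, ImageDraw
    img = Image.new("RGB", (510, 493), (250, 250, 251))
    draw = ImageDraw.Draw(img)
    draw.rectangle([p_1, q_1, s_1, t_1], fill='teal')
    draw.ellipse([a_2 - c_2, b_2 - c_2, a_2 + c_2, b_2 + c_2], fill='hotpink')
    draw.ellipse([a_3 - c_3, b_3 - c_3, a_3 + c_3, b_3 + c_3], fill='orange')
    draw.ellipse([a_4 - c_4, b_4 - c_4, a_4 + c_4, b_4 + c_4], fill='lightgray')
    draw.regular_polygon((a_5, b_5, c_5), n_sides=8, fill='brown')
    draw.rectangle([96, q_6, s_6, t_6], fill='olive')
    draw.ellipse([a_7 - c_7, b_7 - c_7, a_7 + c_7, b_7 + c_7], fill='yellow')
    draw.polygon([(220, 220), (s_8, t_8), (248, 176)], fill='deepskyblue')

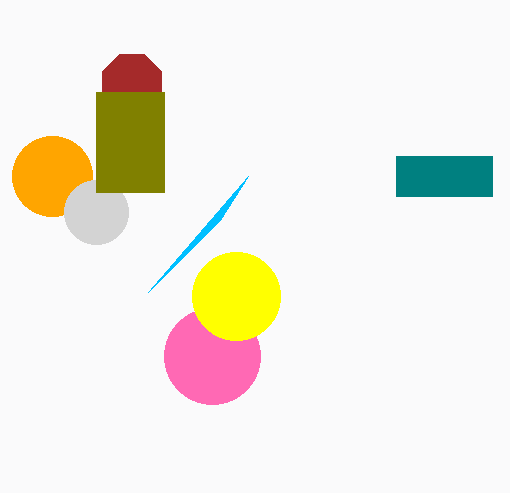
p_1 = 396
q_1 = 156
s_1 = 492
t_1 = 196
a_2 = 212
b_2 = 356
c_2 = 48
a_3 = 52
b_3 = 176
c_3 = 40
a_4 = 96
b_4 = 212
c_4 = 32
a_5 = 132
b_5 = 84
c_5 = 32
q_6 = 92
s_6 = 164
t_6 = 192
a_7 = 236
b_7 = 296
c_7 = 44
s_8 = 148
t_8 = 292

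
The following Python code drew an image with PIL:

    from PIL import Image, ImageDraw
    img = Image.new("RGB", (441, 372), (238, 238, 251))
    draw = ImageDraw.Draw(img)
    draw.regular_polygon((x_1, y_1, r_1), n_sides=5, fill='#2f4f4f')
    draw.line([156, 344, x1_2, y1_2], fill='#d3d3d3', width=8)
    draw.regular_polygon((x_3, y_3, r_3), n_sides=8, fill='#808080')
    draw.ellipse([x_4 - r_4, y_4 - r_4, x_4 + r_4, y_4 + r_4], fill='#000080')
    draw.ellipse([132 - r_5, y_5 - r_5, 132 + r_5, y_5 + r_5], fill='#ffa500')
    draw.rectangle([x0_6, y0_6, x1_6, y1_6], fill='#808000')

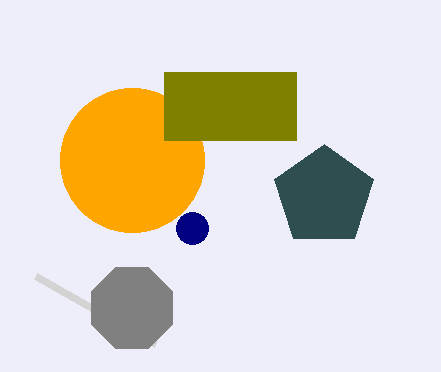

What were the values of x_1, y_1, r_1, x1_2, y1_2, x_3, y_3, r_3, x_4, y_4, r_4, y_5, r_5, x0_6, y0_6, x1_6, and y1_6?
x_1 = 324, y_1 = 196, r_1 = 52, x1_2 = 36, y1_2 = 276, x_3 = 132, y_3 = 308, r_3 = 44, x_4 = 192, y_4 = 228, r_4 = 16, y_5 = 160, r_5 = 72, x0_6 = 164, y0_6 = 72, x1_6 = 296, y1_6 = 140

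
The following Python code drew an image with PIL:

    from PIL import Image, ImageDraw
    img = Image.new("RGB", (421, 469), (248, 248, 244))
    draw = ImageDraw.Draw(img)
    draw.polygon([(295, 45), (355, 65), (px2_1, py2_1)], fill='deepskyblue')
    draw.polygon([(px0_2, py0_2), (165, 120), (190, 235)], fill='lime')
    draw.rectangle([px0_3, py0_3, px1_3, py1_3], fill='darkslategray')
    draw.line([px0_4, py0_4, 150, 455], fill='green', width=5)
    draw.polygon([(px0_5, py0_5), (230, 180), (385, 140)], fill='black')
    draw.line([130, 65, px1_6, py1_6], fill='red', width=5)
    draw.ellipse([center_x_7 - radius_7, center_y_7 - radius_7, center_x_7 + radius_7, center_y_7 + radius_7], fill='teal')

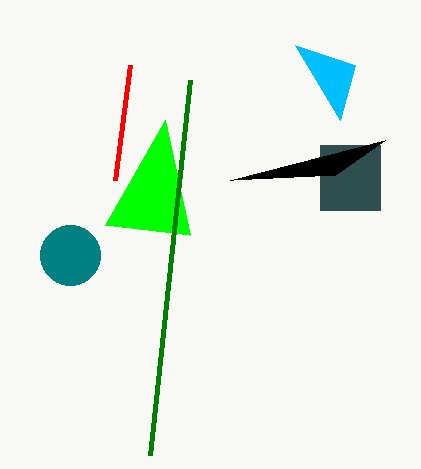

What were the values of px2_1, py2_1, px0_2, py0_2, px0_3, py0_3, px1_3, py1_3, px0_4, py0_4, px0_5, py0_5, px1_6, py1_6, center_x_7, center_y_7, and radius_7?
px2_1 = 340; py2_1 = 120; px0_2 = 105; py0_2 = 225; px0_3 = 320; py0_3 = 145; px1_3 = 380; py1_3 = 210; px0_4 = 190; py0_4 = 80; px0_5 = 335; py0_5 = 175; px1_6 = 115; py1_6 = 180; center_x_7 = 70; center_y_7 = 255; radius_7 = 30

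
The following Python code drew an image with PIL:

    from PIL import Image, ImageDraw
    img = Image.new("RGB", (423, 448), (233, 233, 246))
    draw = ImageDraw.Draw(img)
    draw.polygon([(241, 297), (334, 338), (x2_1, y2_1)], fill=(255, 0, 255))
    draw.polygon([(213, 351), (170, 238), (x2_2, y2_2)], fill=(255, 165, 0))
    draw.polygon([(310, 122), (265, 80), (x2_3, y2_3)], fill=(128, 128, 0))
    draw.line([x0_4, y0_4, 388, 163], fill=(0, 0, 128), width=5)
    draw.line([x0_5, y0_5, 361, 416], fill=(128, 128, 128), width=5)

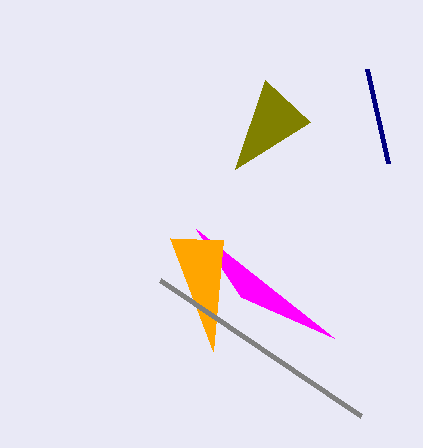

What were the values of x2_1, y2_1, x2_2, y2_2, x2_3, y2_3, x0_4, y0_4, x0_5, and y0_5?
x2_1 = 196
y2_1 = 229
x2_2 = 223
y2_2 = 240
x2_3 = 235
y2_3 = 169
x0_4 = 367
y0_4 = 69
x0_5 = 160
y0_5 = 280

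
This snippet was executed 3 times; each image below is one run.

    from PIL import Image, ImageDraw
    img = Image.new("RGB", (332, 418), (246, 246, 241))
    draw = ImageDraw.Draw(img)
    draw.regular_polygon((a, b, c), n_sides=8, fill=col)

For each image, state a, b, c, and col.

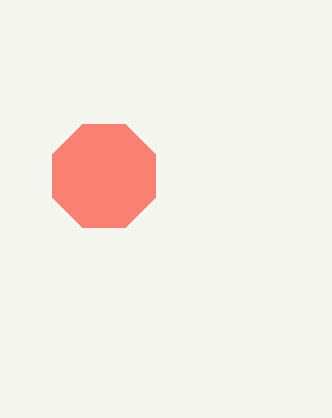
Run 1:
a = 104; b = 176; c = 56; col = 'salmon'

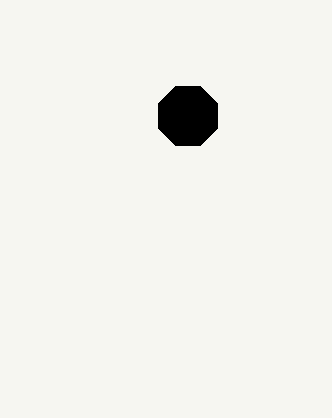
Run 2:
a = 188
b = 116
c = 32
col = 'black'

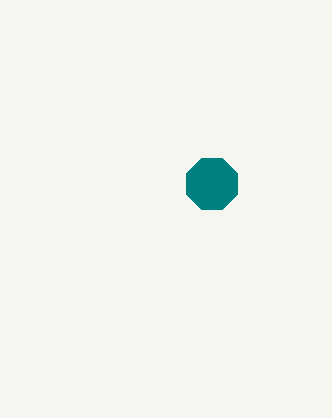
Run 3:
a = 212
b = 184
c = 28
col = 'teal'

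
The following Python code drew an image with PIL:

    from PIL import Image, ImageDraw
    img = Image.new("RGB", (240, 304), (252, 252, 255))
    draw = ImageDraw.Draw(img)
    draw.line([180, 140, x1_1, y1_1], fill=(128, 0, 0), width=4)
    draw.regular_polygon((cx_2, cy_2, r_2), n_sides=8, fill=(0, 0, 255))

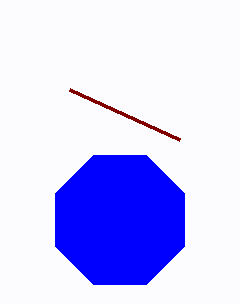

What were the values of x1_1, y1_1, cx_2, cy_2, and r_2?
x1_1 = 70, y1_1 = 90, cx_2 = 120, cy_2 = 220, r_2 = 70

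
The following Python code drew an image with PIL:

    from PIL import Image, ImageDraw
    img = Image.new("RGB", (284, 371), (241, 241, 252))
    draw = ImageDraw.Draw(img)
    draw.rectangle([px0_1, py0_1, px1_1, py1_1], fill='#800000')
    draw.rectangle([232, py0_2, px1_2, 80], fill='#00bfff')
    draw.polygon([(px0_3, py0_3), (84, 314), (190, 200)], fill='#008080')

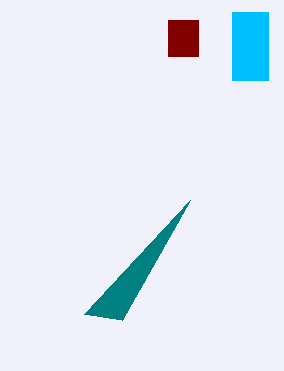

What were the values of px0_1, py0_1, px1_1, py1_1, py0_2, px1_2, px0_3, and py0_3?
px0_1 = 168
py0_1 = 20
px1_1 = 198
py1_1 = 56
py0_2 = 12
px1_2 = 268
px0_3 = 122
py0_3 = 320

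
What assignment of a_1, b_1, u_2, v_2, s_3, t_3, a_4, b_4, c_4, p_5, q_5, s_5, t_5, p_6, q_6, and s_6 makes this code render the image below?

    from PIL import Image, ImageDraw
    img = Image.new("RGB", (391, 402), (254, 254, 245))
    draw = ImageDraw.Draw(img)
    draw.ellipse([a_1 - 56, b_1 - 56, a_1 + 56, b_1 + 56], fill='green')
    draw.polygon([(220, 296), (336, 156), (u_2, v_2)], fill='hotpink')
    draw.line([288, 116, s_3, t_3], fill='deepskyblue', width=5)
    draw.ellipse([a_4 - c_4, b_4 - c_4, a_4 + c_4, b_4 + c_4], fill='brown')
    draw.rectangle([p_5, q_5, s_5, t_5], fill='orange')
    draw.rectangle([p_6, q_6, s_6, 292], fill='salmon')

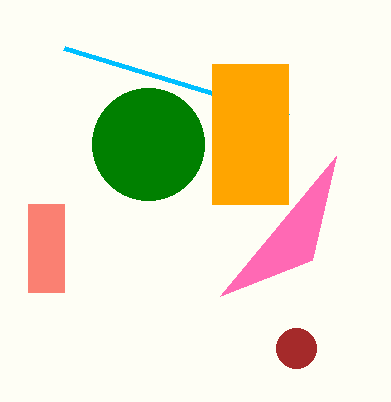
a_1 = 148
b_1 = 144
u_2 = 312
v_2 = 260
s_3 = 64
t_3 = 48
a_4 = 296
b_4 = 348
c_4 = 20
p_5 = 212
q_5 = 64
s_5 = 288
t_5 = 204
p_6 = 28
q_6 = 204
s_6 = 64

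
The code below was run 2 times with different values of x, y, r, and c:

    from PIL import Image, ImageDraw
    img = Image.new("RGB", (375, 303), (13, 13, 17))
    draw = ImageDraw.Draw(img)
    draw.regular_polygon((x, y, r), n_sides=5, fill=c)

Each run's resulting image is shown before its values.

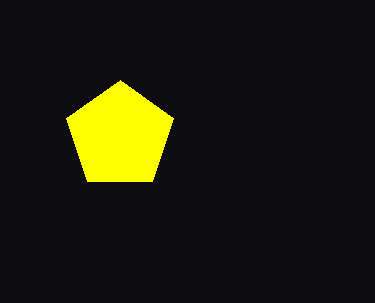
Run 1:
x = 120; y = 136; r = 56; c = 'yellow'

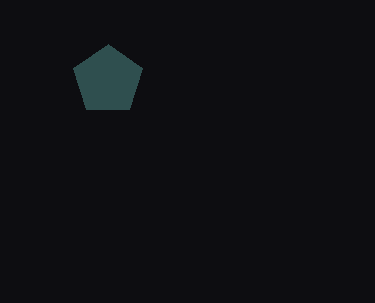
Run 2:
x = 108
y = 80
r = 36
c = 'darkslategray'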